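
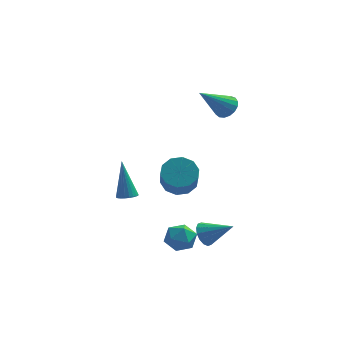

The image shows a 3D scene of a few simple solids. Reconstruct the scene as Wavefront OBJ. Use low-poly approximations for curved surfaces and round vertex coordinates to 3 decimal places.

v 1.255 4.323 2.341
v 1.656 4.537 2.833
v 0.065 3.477 3.679
v 1.446 4.776 2.797
v 1.191 4.911 2.656
v 0.951 4.911 2.443
v 0.781 4.777 2.207
v 0.719 4.539 2.001
v 0.78 4.251 1.874
v 0.95 3.98 1.853
v 1.19 3.787 1.944
v 1.444 3.717 2.126
v 1.655 3.786 2.358
v 1.775 3.978 2.585
v 1.775 4.249 2.757
v -0.051 -1.201 -2.743
v 0.295 -1.691 -2.23
v -1.135 -1.869 -2.65
v -0.789 -2.359 -2.137
v -0.943 -1.614 -1.928
v -0.273 -1.201 -1.986
v -0.567 -2.359 -2.894
v 0.103 -1.946 -2.952
v -0.024 -2.406 -2.324
v -0.256 -1.946 -1.727
v -0.584 -1.614 -3.153
v -0.816 -1.154 -2.556
v -2.974 0.936 -1.649
v -2.527 0.734 -1.509
v -3.266 1.584 0.209
v -2.472 0.917 -1.564
v -2.493 1.103 -1.632
v -2.587 1.263 -1.703
v -2.74 1.374 -1.765
v -2.929 1.418 -1.81
v -3.125 1.388 -1.831
v -3.297 1.29 -1.824
v -3.421 1.137 -1.79
v -3.477 0.955 -1.735
v -3.456 0.769 -1.667
v -3.362 0.608 -1.596
v -3.208 0.498 -1.533
v -3.02 0.454 -1.488
v -2.824 0.483 -1.468
v -2.651 0.582 -1.475
v -0.889 4.362 -2.667
v -0.012 4.539 -2.574
v 0.087 3.395 -1.321
v -0.791 3.218 -1.413
v -0.293 4.882 -2.239
v -0.194 3.738 -0.985
v -0.801 5.027 -2.066
v -0.703 3.883 -0.813
v -1.344 4.918 -2.124
v -1.245 3.773 -0.87
v -1.713 4.596 -2.388
v -1.614 3.452 -1.135
v -1.767 4.185 -2.759
v -1.668 3.041 -1.506
v -1.486 3.842 -3.095
v -1.387 2.698 -1.841
v -0.977 3.697 -3.267
v -0.879 2.553 -2.014
v -0.435 3.807 -3.21
v -0.336 2.662 -1.956
v -0.066 4.128 -2.945
v 0.033 2.984 -1.692
v 0.57 -0.736 -2.881
v 0.929 -0.556 -3.405
v 1.83 -1.024 -2.119
v 0.885 -0.269 -3.225
v 0.757 -0.107 -2.953
v 0.58 -0.114 -2.661
v 0.399 -0.287 -2.429
v 0.265 -0.581 -2.317
v 0.212 -0.916 -2.357
v 0.255 -1.203 -2.537
v 0.383 -1.365 -2.809
v 0.561 -1.358 -3.101
v 0.741 -1.185 -3.333
v 0.876 -0.892 -3.445
f 2 1 4
f 2 4 3
f 4 1 5
f 4 5 3
f 5 1 6
f 5 6 3
f 6 1 7
f 6 7 3
f 7 1 8
f 7 8 3
f 8 1 9
f 8 9 3
f 9 1 10
f 9 10 3
f 10 1 11
f 10 11 3
f 11 1 12
f 11 12 3
f 12 1 13
f 12 13 3
f 13 1 14
f 13 14 3
f 14 1 15
f 14 15 3
f 15 1 2
f 15 2 3
f 16 27 21
f 16 21 17
f 16 17 23
f 16 23 26
f 16 26 27
f 17 21 25
f 21 27 20
f 27 26 18
f 26 23 22
f 23 17 24
f 19 25 20
f 19 20 18
f 19 18 22
f 19 22 24
f 19 24 25
f 20 25 21
f 18 20 27
f 22 18 26
f 24 22 23
f 25 24 17
f 29 28 31
f 29 31 30
f 31 28 32
f 31 32 30
f 32 28 33
f 32 33 30
f 33 28 34
f 33 34 30
f 34 28 35
f 34 35 30
f 35 28 36
f 35 36 30
f 36 28 37
f 36 37 30
f 37 28 38
f 37 38 30
f 38 28 39
f 38 39 30
f 39 28 40
f 39 40 30
f 40 28 41
f 40 41 30
f 41 28 42
f 41 42 30
f 42 28 43
f 42 43 30
f 43 28 44
f 43 44 30
f 44 28 45
f 44 45 30
f 45 28 29
f 45 29 30
f 47 46 50
f 47 50 48
f 48 50 51
f 48 51 49
f 50 46 52
f 50 52 51
f 51 52 53
f 51 53 49
f 52 46 54
f 52 54 53
f 53 54 55
f 53 55 49
f 54 46 56
f 54 56 55
f 55 56 57
f 55 57 49
f 56 46 58
f 56 58 57
f 57 58 59
f 57 59 49
f 58 46 60
f 58 60 59
f 59 60 61
f 59 61 49
f 60 46 62
f 60 62 61
f 61 62 63
f 61 63 49
f 62 46 64
f 62 64 63
f 63 64 65
f 63 65 49
f 64 46 66
f 64 66 65
f 65 66 67
f 65 67 49
f 66 46 47
f 66 47 67
f 67 47 48
f 67 48 49
f 69 68 71
f 69 71 70
f 71 68 72
f 71 72 70
f 72 68 73
f 72 73 70
f 73 68 74
f 73 74 70
f 74 68 75
f 74 75 70
f 75 68 76
f 75 76 70
f 76 68 77
f 76 77 70
f 77 68 78
f 77 78 70
f 78 68 79
f 78 79 70
f 79 68 80
f 79 80 70
f 80 68 81
f 80 81 70
f 81 68 69
f 81 69 70



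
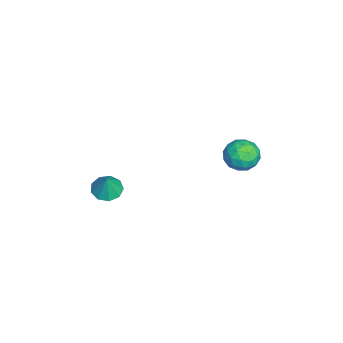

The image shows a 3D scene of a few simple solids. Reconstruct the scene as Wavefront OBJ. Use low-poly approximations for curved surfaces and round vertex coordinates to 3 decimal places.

v -0.173 -3.816 0.532
v 0.462 -4.175 0.284
v 0.293 -3.764 1.648
v 0.519 -3.653 0.236
v 0.252 -3.208 0.326
v -0.213 -3.048 0.513
v -0.66 -3.247 0.709
v -0.879 -3.712 0.822
v -0.767 -4.227 0.8
v -0.377 -4.549 0.652
v 0.108 -4.528 0.449
v -2.285 2.792 1.744
v -1.735 3.145 2.414
v -1.505 1.495 1.786
v -0.955 1.848 2.456
v -1.851 1.653 2.642
v -2.333 2.454 2.616
v -0.907 2.186 1.584
v -1.389 2.987 1.558
v -0.883 2.77 2.315
v -1.466 2.441 2.968
v -1.774 2.199 1.232
v -2.357 1.87 1.885
v -2.078 3.082 2.075
v -1.162 1.558 2.125
v -1.688 1.443 2.234
v -1.365 1.65 2.628
v -2.43 2.676 2.194
v -2.106 2.884 2.587
v -2.175 2.007 2.721
v -1.134 1.756 1.613
v -0.81 1.964 2.006
v -1.875 2.99 1.572
v -1.552 3.197 1.966
v -1.065 2.633 1.479
v -1.254 3.07 2.411
v -0.796 2.307 2.435
v -0.768 2.506 1.923
v -1.051 2.977 1.908
v -1.597 2.876 2.795
v -1.139 2.114 2.819
v -1.665 1.999 2.929
v -1.949 2.47 2.913
v -1.096 2.656 2.737
v -2.101 2.526 1.381
v -1.643 1.764 1.405
v -1.291 2.17 1.287
v -1.575 2.641 1.271
v -2.444 2.333 1.765
v -1.986 1.57 1.789
v -2.189 1.663 2.292
v -2.472 2.134 2.277
v -2.144 1.984 1.463
f 2 1 4
f 2 4 3
f 4 1 5
f 4 5 3
f 5 1 6
f 5 6 3
f 6 1 7
f 6 7 3
f 7 1 8
f 7 8 3
f 8 1 9
f 8 9 3
f 9 1 10
f 9 10 3
f 10 1 11
f 10 11 3
f 11 1 2
f 11 2 3
f 12 49 28
f 49 23 52
f 28 52 17
f 49 52 28
f 12 28 24
f 28 17 29
f 24 29 13
f 28 29 24
f 12 24 33
f 24 13 34
f 33 34 19
f 24 34 33
f 12 33 45
f 33 19 48
f 45 48 22
f 33 48 45
f 12 45 49
f 45 22 53
f 49 53 23
f 45 53 49
f 13 29 40
f 29 17 43
f 40 43 21
f 29 43 40
f 17 52 30
f 52 23 51
f 30 51 16
f 52 51 30
f 23 53 50
f 53 22 46
f 50 46 14
f 53 46 50
f 22 48 47
f 48 19 35
f 47 35 18
f 48 35 47
f 19 34 39
f 34 13 36
f 39 36 20
f 34 36 39
f 15 41 27
f 41 21 42
f 27 42 16
f 41 42 27
f 15 27 25
f 27 16 26
f 25 26 14
f 27 26 25
f 15 25 32
f 25 14 31
f 32 31 18
f 25 31 32
f 15 32 37
f 32 18 38
f 37 38 20
f 32 38 37
f 15 37 41
f 37 20 44
f 41 44 21
f 37 44 41
f 16 42 30
f 42 21 43
f 30 43 17
f 42 43 30
f 14 26 50
f 26 16 51
f 50 51 23
f 26 51 50
f 18 31 47
f 31 14 46
f 47 46 22
f 31 46 47
f 20 38 39
f 38 18 35
f 39 35 19
f 38 35 39
f 21 44 40
f 44 20 36
f 40 36 13
f 44 36 40



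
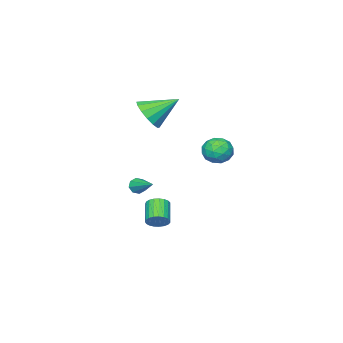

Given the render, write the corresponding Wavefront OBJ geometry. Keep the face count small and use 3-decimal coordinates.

v 2.784 -2.527 -0.938
v 3.081 -2.781 -0.58
v 3.216 -1.013 -0.222
v 3.29 -2.683 -0.913
v 3.203 -2.494 -1.261
v 2.87 -2.324 -1.42
v 2.487 -2.274 -1.296
v 2.278 -2.372 -0.962
v 2.366 -2.561 -0.614
v 2.698 -2.731 -0.456
v 2.161 3.473 3.332
v 2.91 3.817 3.586
v 2.83 2.323 2.914
v 3.579 2.667 3.168
v 2.991 2.434 3.754
v 2.577 3.145 4.012
v 3.163 2.995 2.488
v 2.749 3.706 2.746
v 3.529 3.521 3.064
v 3.423 3.175 3.847
v 2.317 2.965 2.653
v 2.211 2.619 3.436
v 2.477 3.746 3.496
v 3.263 2.394 3.004
v 2.918 2.257 3.349
v 3.358 2.459 3.498
v 2.281 3.351 3.746
v 2.721 3.553 3.896
v 2.769 2.741 3.994
v 3.019 2.587 2.604
v 3.459 2.789 2.754
v 2.382 3.681 3.002
v 2.822 3.883 3.151
v 2.971 3.399 2.506
v 3.281 3.774 3.338
v 3.674 3.098 3.093
v 3.43 3.291 2.693
v 3.186 3.709 2.845
v 3.218 3.571 3.798
v 3.612 2.894 3.552
v 3.266 2.758 3.897
v 3.023 3.176 4.049
v 3.582 3.397 3.492
v 2.128 3.246 2.948
v 2.522 2.569 2.702
v 2.717 2.964 2.451
v 2.474 3.382 2.603
v 2.066 3.042 3.407
v 2.459 2.366 3.162
v 2.554 2.431 3.655
v 2.31 2.849 3.807
v 2.158 2.743 3.008
v 0.655 -3.817 3.238
v 1.326 -3.93 4.077
v -0.535 -2.683 4.342
v 1.508 -3.475 3.807
v 1.461 -3.112 3.384
v 1.199 -2.938 2.922
v 0.791 -2.999 2.545
v 0.347 -3.28 2.354
v -0.015 -3.704 2.399
v -0.197 -4.158 2.669
v -0.15 -4.521 3.092
v 0.112 -4.695 3.554
v 0.52 -4.634 3.931
v 0.964 -4.354 4.123
v 4.313 0.357 -2.087
v 4.749 -0.111 -2.09
v 3.923 -0.885 -1.336
v 3.487 -0.417 -1.333
v 4.818 0.027 -1.873
v 3.992 -0.747 -1.119
v 4.799 0.222 -1.693
v 3.973 -0.552 -0.939
v 4.696 0.44 -1.582
v 3.871 -0.334 -0.827
v 4.527 0.645 -1.557
v 3.702 -0.129 -0.803
v 4.321 0.799 -1.624
v 3.496 0.025 -0.87
v 4.114 0.877 -1.771
v 3.288 0.103 -1.017
v 3.941 0.865 -1.973
v 3.115 0.091 -1.219
v 3.832 0.765 -2.195
v 3.006 -0.009 -1.441
v 3.806 0.595 -2.398
v 2.981 -0.179 -1.643
v 3.868 0.383 -2.547
v 3.043 -0.391 -1.793
v 4.007 0.167 -2.616
v 3.181 -0.607 -1.862
v 4.199 -0.016 -2.595
v 3.373 -0.79 -1.84
v 4.41 -0.135 -2.485
v 3.585 -0.909 -1.731
v 4.605 -0.168 -2.307
v 3.779 -0.942 -1.552
f 2 1 4
f 2 4 3
f 4 1 5
f 4 5 3
f 5 1 6
f 5 6 3
f 6 1 7
f 6 7 3
f 7 1 8
f 7 8 3
f 8 1 9
f 8 9 3
f 9 1 10
f 9 10 3
f 10 1 2
f 10 2 3
f 11 48 27
f 48 22 51
f 27 51 16
f 48 51 27
f 11 27 23
f 27 16 28
f 23 28 12
f 27 28 23
f 11 23 32
f 23 12 33
f 32 33 18
f 23 33 32
f 11 32 44
f 32 18 47
f 44 47 21
f 32 47 44
f 11 44 48
f 44 21 52
f 48 52 22
f 44 52 48
f 12 28 39
f 28 16 42
f 39 42 20
f 28 42 39
f 16 51 29
f 51 22 50
f 29 50 15
f 51 50 29
f 22 52 49
f 52 21 45
f 49 45 13
f 52 45 49
f 21 47 46
f 47 18 34
f 46 34 17
f 47 34 46
f 18 33 38
f 33 12 35
f 38 35 19
f 33 35 38
f 14 40 26
f 40 20 41
f 26 41 15
f 40 41 26
f 14 26 24
f 26 15 25
f 24 25 13
f 26 25 24
f 14 24 31
f 24 13 30
f 31 30 17
f 24 30 31
f 14 31 36
f 31 17 37
f 36 37 19
f 31 37 36
f 14 36 40
f 36 19 43
f 40 43 20
f 36 43 40
f 15 41 29
f 41 20 42
f 29 42 16
f 41 42 29
f 13 25 49
f 25 15 50
f 49 50 22
f 25 50 49
f 17 30 46
f 30 13 45
f 46 45 21
f 30 45 46
f 19 37 38
f 37 17 34
f 38 34 18
f 37 34 38
f 20 43 39
f 43 19 35
f 39 35 12
f 43 35 39
f 54 53 56
f 54 56 55
f 56 53 57
f 56 57 55
f 57 53 58
f 57 58 55
f 58 53 59
f 58 59 55
f 59 53 60
f 59 60 55
f 60 53 61
f 60 61 55
f 61 53 62
f 61 62 55
f 62 53 63
f 62 63 55
f 63 53 64
f 63 64 55
f 64 53 65
f 64 65 55
f 65 53 66
f 65 66 55
f 66 53 54
f 66 54 55
f 68 67 71
f 68 71 69
f 69 71 72
f 69 72 70
f 71 67 73
f 71 73 72
f 72 73 74
f 72 74 70
f 73 67 75
f 73 75 74
f 74 75 76
f 74 76 70
f 75 67 77
f 75 77 76
f 76 77 78
f 76 78 70
f 77 67 79
f 77 79 78
f 78 79 80
f 78 80 70
f 79 67 81
f 79 81 80
f 80 81 82
f 80 82 70
f 81 67 83
f 81 83 82
f 82 83 84
f 82 84 70
f 83 67 85
f 83 85 84
f 84 85 86
f 84 86 70
f 85 67 87
f 85 87 86
f 86 87 88
f 86 88 70
f 87 67 89
f 87 89 88
f 88 89 90
f 88 90 70
f 89 67 91
f 89 91 90
f 90 91 92
f 90 92 70
f 91 67 93
f 91 93 92
f 92 93 94
f 92 94 70
f 93 67 95
f 93 95 94
f 94 95 96
f 94 96 70
f 95 67 97
f 95 97 96
f 96 97 98
f 96 98 70
f 97 67 68
f 97 68 98
f 98 68 69
f 98 69 70



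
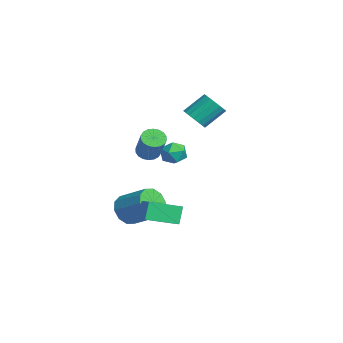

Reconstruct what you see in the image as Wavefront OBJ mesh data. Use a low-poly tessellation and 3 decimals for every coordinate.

v 3.602 -2.987 -3.271
v 3.154 -2.65 -2.302
v 3.573 -1.225 -3.897
v 3.124 -0.888 -2.928
v 4.436 -2.852 -2.932
v 3.987 -2.515 -1.963
v 4.406 -1.09 -3.558
v 3.958 -0.753 -2.589
v 0.7 -2.738 -4.147
v 1.134 -2.466 -4.971
v 2.333 -1.43 -3.997
v 1.9 -1.702 -3.173
v 0.697 -2.072 -4.852
v 1.897 -1.036 -3.879
v 0.262 -1.933 -4.464
v 1.462 -0.897 -3.491
v -0.006 -2.101 -3.955
v 1.194 -1.065 -2.981
v -0.004 -2.513 -3.519
v 1.196 -1.477 -2.545
v 0.267 -3.01 -3.323
v 1.466 -1.974 -2.349
v 0.703 -3.404 -3.441
v 1.903 -2.368 -2.468
v 1.138 -3.543 -3.829
v 2.338 -2.507 -2.856
v 1.406 -3.375 -4.339
v 2.606 -2.339 -3.365
v 1.404 -2.963 -4.775
v 2.604 -1.927 -3.801
v -0.339 0.317 -0.904
v 0.022 0.531 -0.212
v 0.418 -0.751 -0.968
v 0.779 -0.537 -0.276
v 0.006 -0.778 -0.272
v -0.462 -0.118 -0.232
v 0.902 -0.102 -0.948
v 0.434 0.558 -0.908
v 0.789 0.272 -0.239
v 0.235 -0.146 0.179
v 0.205 -0.074 -1.359
v -0.349 -0.492 -0.941
v 0.66 0.862 1.912
v 1.207 1.26 1.504
v 1.108 2.417 2.501
v 0.56 2.018 2.908
v 0.907 1.364 1.354
v 0.807 2.52 2.35
v 0.557 1.368 1.314
v 0.458 2.525 2.31
v 0.228 1.272 1.392
v 0.129 2.429 2.389
v -0.015 1.095 1.574
v -0.115 2.251 2.57
v -0.125 0.871 1.822
v -0.225 2.028 2.819
v -0.08 0.646 2.088
v -0.179 1.803 3.085
v 0.112 0.463 2.319
v 0.013 1.62 3.316
v 0.413 0.36 2.47
v 0.313 1.516 3.466
v 0.762 0.355 2.51
v 0.663 1.512 3.506
v 1.091 0.451 2.431
v 0.992 1.608 3.428
v 1.335 0.629 2.25
v 1.235 1.785 3.246
v 1.445 0.852 2.001
v 1.345 2.009 2.998
v 1.399 1.077 1.735
v 1.3 2.234 2.732
v 0.217 -1.456 -0.256
v 0.636 -1.86 -0.588
v 1.742 -1.888 0.844
v 1.323 -1.484 1.176
v 0.735 -1.588 -0.659
v 1.842 -1.616 0.773
v 0.732 -1.29 -0.651
v 1.839 -1.318 0.781
v 0.626 -1.025 -0.564
v 1.733 -1.053 0.868
v 0.44 -0.845 -0.417
v 1.547 -0.873 1.015
v 0.209 -0.786 -0.237
v 1.316 -0.814 1.195
v -0.02 -0.86 -0.061
v 1.087 -0.888 1.371
v -0.202 -1.052 0.076
v 0.904 -1.08 1.508
v -0.302 -1.324 0.147
v 0.805 -1.352 1.579
v -0.299 -1.622 0.139
v 0.808 -1.65 1.571
v -0.193 -1.887 0.052
v 0.914 -1.915 1.484
v -0.007 -2.067 -0.095
v 1.1 -2.095 1.337
v 0.224 -2.126 -0.275
v 1.331 -2.154 1.157
v 0.453 -2.052 -0.451
v 1.56 -2.08 0.981
f 2 4 1
f 5 2 1
f 1 4 3
f 3 5 1
f 2 8 4
f 6 2 5
f 6 8 2
f 4 8 3
f 7 5 3
f 3 8 7
f 7 6 5
f 8 6 7
f 10 9 13
f 10 13 11
f 11 13 14
f 11 14 12
f 13 9 15
f 13 15 14
f 14 15 16
f 14 16 12
f 15 9 17
f 15 17 16
f 16 17 18
f 16 18 12
f 17 9 19
f 17 19 18
f 18 19 20
f 18 20 12
f 19 9 21
f 19 21 20
f 20 21 22
f 20 22 12
f 21 9 23
f 21 23 22
f 22 23 24
f 22 24 12
f 23 9 25
f 23 25 24
f 24 25 26
f 24 26 12
f 25 9 27
f 25 27 26
f 26 27 28
f 26 28 12
f 27 9 29
f 27 29 28
f 28 29 30
f 28 30 12
f 29 9 10
f 29 10 30
f 30 10 11
f 30 11 12
f 31 42 36
f 31 36 32
f 31 32 38
f 31 38 41
f 31 41 42
f 32 36 40
f 36 42 35
f 42 41 33
f 41 38 37
f 38 32 39
f 34 40 35
f 34 35 33
f 34 33 37
f 34 37 39
f 34 39 40
f 35 40 36
f 33 35 42
f 37 33 41
f 39 37 38
f 40 39 32
f 44 43 47
f 44 47 45
f 45 47 48
f 45 48 46
f 47 43 49
f 47 49 48
f 48 49 50
f 48 50 46
f 49 43 51
f 49 51 50
f 50 51 52
f 50 52 46
f 51 43 53
f 51 53 52
f 52 53 54
f 52 54 46
f 53 43 55
f 53 55 54
f 54 55 56
f 54 56 46
f 55 43 57
f 55 57 56
f 56 57 58
f 56 58 46
f 57 43 59
f 57 59 58
f 58 59 60
f 58 60 46
f 59 43 61
f 59 61 60
f 60 61 62
f 60 62 46
f 61 43 63
f 61 63 62
f 62 63 64
f 62 64 46
f 63 43 65
f 63 65 64
f 64 65 66
f 64 66 46
f 65 43 67
f 65 67 66
f 66 67 68
f 66 68 46
f 67 43 69
f 67 69 68
f 68 69 70
f 68 70 46
f 69 43 71
f 69 71 70
f 70 71 72
f 70 72 46
f 71 43 44
f 71 44 72
f 72 44 45
f 72 45 46
f 74 73 77
f 74 77 75
f 75 77 78
f 75 78 76
f 77 73 79
f 77 79 78
f 78 79 80
f 78 80 76
f 79 73 81
f 79 81 80
f 80 81 82
f 80 82 76
f 81 73 83
f 81 83 82
f 82 83 84
f 82 84 76
f 83 73 85
f 83 85 84
f 84 85 86
f 84 86 76
f 85 73 87
f 85 87 86
f 86 87 88
f 86 88 76
f 87 73 89
f 87 89 88
f 88 89 90
f 88 90 76
f 89 73 91
f 89 91 90
f 90 91 92
f 90 92 76
f 91 73 93
f 91 93 92
f 92 93 94
f 92 94 76
f 93 73 95
f 93 95 94
f 94 95 96
f 94 96 76
f 95 73 97
f 95 97 96
f 96 97 98
f 96 98 76
f 97 73 99
f 97 99 98
f 98 99 100
f 98 100 76
f 99 73 101
f 99 101 100
f 100 101 102
f 100 102 76
f 101 73 74
f 101 74 102
f 102 74 75
f 102 75 76



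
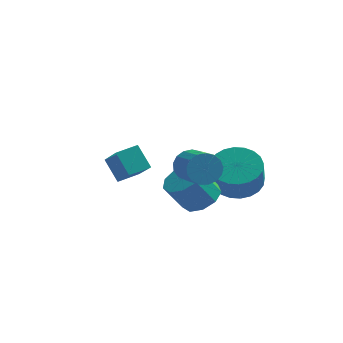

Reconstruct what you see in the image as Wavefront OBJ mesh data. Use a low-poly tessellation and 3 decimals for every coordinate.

v 2.398 0.752 -3.662
v 3.037 -0.001 -4.098
v 3.081 -0.685 -2.854
v 2.442 0.068 -2.418
v 3.322 0.275 -3.956
v 3.365 -0.408 -2.712
v 3.465 0.625 -3.769
v 3.509 -0.059 -2.526
v 3.446 0.993 -3.566
v 3.49 0.31 -2.322
v 3.268 1.325 -3.378
v 3.312 0.642 -2.134
v 2.957 1.57 -3.232
v 3.001 0.886 -1.988
v 2.561 1.69 -3.152
v 2.605 1.006 -1.908
v 2.14 1.667 -3.15
v 2.184 0.984 -1.906
v 1.759 1.505 -3.226
v 1.803 0.821 -1.982
v 1.475 1.228 -3.368
v 1.518 0.545 -2.124
v 1.331 0.879 -3.554
v 1.375 0.195 -2.311
v 1.35 0.51 -3.758
v 1.394 -0.173 -2.514
v 1.528 0.178 -3.946
v 1.572 -0.505 -2.702
v 1.839 -0.066 -4.092
v 1.883 -0.75 -2.848
v 2.235 -0.186 -4.172
v 2.279 -0.87 -2.928
v 2.656 -0.164 -4.174
v 2.7 -0.847 -2.93
v 1.038 -2.266 -1.195
v 1.319 -1.823 -0.646
v 2.044 -2.89 -0.156
v 1.762 -3.334 -0.705
v 1.016 -1.961 -0.499
v 1.741 -3.029 -0.009
v 0.718 -2.17 -0.512
v 1.443 -3.237 -0.022
v 0.494 -2.4 -0.682
v 1.218 -3.467 -0.192
v 0.393 -2.6 -0.969
v 1.118 -3.667 -0.479
v 0.441 -2.723 -1.308
v 1.165 -3.79 -0.818
v 0.625 -2.742 -1.621
v 1.35 -3.809 -1.131
v 0.904 -2.652 -1.836
v 1.628 -3.719 -1.346
v 1.213 -2.473 -1.905
v 1.938 -3.541 -1.415
v 1.483 -2.247 -1.811
v 2.207 -3.315 -1.321
v 1.65 -2.026 -1.576
v 2.374 -3.093 -1.086
v 1.677 -1.859 -1.254
v 2.401 -2.927 -0.764
v 1.558 -1.786 -0.918
v 2.282 -2.854 -0.428
v 1.388 -1.893 -3.211
v 2.174 -1.934 -2.775
v 1.478 -2.288 -1.553
v 0.692 -2.247 -1.989
v 1.944 -1.364 -2.741
v 1.248 -1.718 -1.519
v 1.454 -1.042 -2.927
v 0.757 -1.395 -1.705
v 0.933 -1.118 -3.246
v 0.236 -1.471 -2.024
v 0.625 -1.556 -3.548
v -0.072 -1.91 -2.327
v 0.674 -2.153 -3.693
v -0.022 -2.507 -2.471
v 1.057 -2.628 -3.612
v 0.361 -2.981 -2.39
v 1.596 -2.759 -3.343
v 0.899 -3.113 -2.122
v 2.037 -2.485 -3.013
v 1.34 -2.839 -1.791
v -2.441 0.18 -3.99
v -1.705 -0.964 -2.842
v -3.088 0.692 -3.064
v -2.352 -0.451 -1.916
v -1.688 0.831 -3.824
v -0.952 -0.312 -2.676
v -2.335 1.344 -2.898
v -1.599 0.2 -1.75
f 2 1 5
f 2 5 3
f 3 5 6
f 3 6 4
f 5 1 7
f 5 7 6
f 6 7 8
f 6 8 4
f 7 1 9
f 7 9 8
f 8 9 10
f 8 10 4
f 9 1 11
f 9 11 10
f 10 11 12
f 10 12 4
f 11 1 13
f 11 13 12
f 12 13 14
f 12 14 4
f 13 1 15
f 13 15 14
f 14 15 16
f 14 16 4
f 15 1 17
f 15 17 16
f 16 17 18
f 16 18 4
f 17 1 19
f 17 19 18
f 18 19 20
f 18 20 4
f 19 1 21
f 19 21 20
f 20 21 22
f 20 22 4
f 21 1 23
f 21 23 22
f 22 23 24
f 22 24 4
f 23 1 25
f 23 25 24
f 24 25 26
f 24 26 4
f 25 1 27
f 25 27 26
f 26 27 28
f 26 28 4
f 27 1 29
f 27 29 28
f 28 29 30
f 28 30 4
f 29 1 31
f 29 31 30
f 30 31 32
f 30 32 4
f 31 1 33
f 31 33 32
f 32 33 34
f 32 34 4
f 33 1 2
f 33 2 34
f 34 2 3
f 34 3 4
f 36 35 39
f 36 39 37
f 37 39 40
f 37 40 38
f 39 35 41
f 39 41 40
f 40 41 42
f 40 42 38
f 41 35 43
f 41 43 42
f 42 43 44
f 42 44 38
f 43 35 45
f 43 45 44
f 44 45 46
f 44 46 38
f 45 35 47
f 45 47 46
f 46 47 48
f 46 48 38
f 47 35 49
f 47 49 48
f 48 49 50
f 48 50 38
f 49 35 51
f 49 51 50
f 50 51 52
f 50 52 38
f 51 35 53
f 51 53 52
f 52 53 54
f 52 54 38
f 53 35 55
f 53 55 54
f 54 55 56
f 54 56 38
f 55 35 57
f 55 57 56
f 56 57 58
f 56 58 38
f 57 35 59
f 57 59 58
f 58 59 60
f 58 60 38
f 59 35 61
f 59 61 60
f 60 61 62
f 60 62 38
f 61 35 36
f 61 36 62
f 62 36 37
f 62 37 38
f 64 63 67
f 64 67 65
f 65 67 68
f 65 68 66
f 67 63 69
f 67 69 68
f 68 69 70
f 68 70 66
f 69 63 71
f 69 71 70
f 70 71 72
f 70 72 66
f 71 63 73
f 71 73 72
f 72 73 74
f 72 74 66
f 73 63 75
f 73 75 74
f 74 75 76
f 74 76 66
f 75 63 77
f 75 77 76
f 76 77 78
f 76 78 66
f 77 63 79
f 77 79 78
f 78 79 80
f 78 80 66
f 79 63 81
f 79 81 80
f 80 81 82
f 80 82 66
f 81 63 64
f 81 64 82
f 82 64 65
f 82 65 66
f 84 86 83
f 87 84 83
f 83 86 85
f 85 87 83
f 84 90 86
f 88 84 87
f 88 90 84
f 86 90 85
f 89 87 85
f 85 90 89
f 89 88 87
f 90 88 89



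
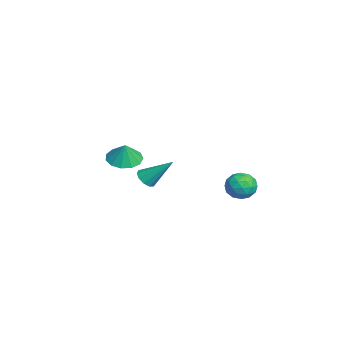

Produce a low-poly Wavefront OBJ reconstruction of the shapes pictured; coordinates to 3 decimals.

v -3.946 -1.396 -4.3
v -3.645 -0.996 -4.803
v -3.434 0.076 -2.82
v -4.067 -0.88 -4.772
v -4.443 -0.961 -4.561
v -4.629 -1.209 -4.25
v -4.555 -1.528 -3.958
v -4.248 -1.797 -3.797
v -3.825 -1.913 -3.828
v -3.449 -1.831 -4.039
v -3.263 -1.584 -4.35
v -3.338 -1.265 -4.642
v 2.557 -2.965 0.473
v 3.204 -3.671 0.264
v 2.943 -2.935 1.567
v 3.458 -3.192 0.161
v 3.426 -2.64 0.157
v 3.118 -2.192 0.254
v 2.632 -1.989 0.42
v 2.122 -2.096 0.603
v 1.75 -2.479 0.745
v 1.635 -3.016 0.8
v 1.812 -3.537 0.752
v 2.225 -3.876 0.615
v 2.744 -3.926 0.433
v 3.413 3.764 -0.982
v 4.073 3.605 -1.596
v 2.927 2.375 -1.144
v 3.587 2.216 -1.758
v 3.801 2.34 -0.877
v 4.102 3.198 -0.777
v 2.898 2.782 -1.963
v 3.199 3.64 -1.863
v 3.755 2.998 -2.202
v 4.313 2.724 -1.531
v 2.687 3.256 -1.209
v 3.245 2.982 -0.538
v 3.786 3.806 -1.275
v 3.214 2.174 -1.465
v 3.34 2.246 -0.948
v 3.728 2.153 -1.308
v 3.803 3.567 -0.794
v 4.19 3.473 -1.154
v 4.031 2.73 -0.732
v 2.81 2.507 -1.586
v 3.197 2.413 -1.946
v 3.272 3.827 -1.432
v 3.66 3.734 -1.792
v 2.969 3.25 -2.008
v 3.986 3.356 -1.992
v 3.701 2.54 -2.087
v 3.296 2.872 -2.208
v 3.473 3.377 -2.149
v 4.314 3.195 -1.597
v 4.029 2.379 -1.692
v 4.155 2.452 -1.175
v 4.331 2.956 -1.116
v 4.127 2.838 -1.953
v 2.971 3.601 -1.048
v 2.686 2.785 -1.143
v 2.669 3.024 -1.624
v 2.845 3.528 -1.565
v 3.299 3.44 -0.653
v 3.014 2.624 -0.748
v 3.527 2.603 -0.591
v 3.704 3.108 -0.532
v 2.873 3.142 -0.787
f 2 1 4
f 2 4 3
f 4 1 5
f 4 5 3
f 5 1 6
f 5 6 3
f 6 1 7
f 6 7 3
f 7 1 8
f 7 8 3
f 8 1 9
f 8 9 3
f 9 1 10
f 9 10 3
f 10 1 11
f 10 11 3
f 11 1 12
f 11 12 3
f 12 1 2
f 12 2 3
f 14 13 16
f 14 16 15
f 16 13 17
f 16 17 15
f 17 13 18
f 17 18 15
f 18 13 19
f 18 19 15
f 19 13 20
f 19 20 15
f 20 13 21
f 20 21 15
f 21 13 22
f 21 22 15
f 22 13 23
f 22 23 15
f 23 13 24
f 23 24 15
f 24 13 25
f 24 25 15
f 25 13 14
f 25 14 15
f 26 63 42
f 63 37 66
f 42 66 31
f 63 66 42
f 26 42 38
f 42 31 43
f 38 43 27
f 42 43 38
f 26 38 47
f 38 27 48
f 47 48 33
f 38 48 47
f 26 47 59
f 47 33 62
f 59 62 36
f 47 62 59
f 26 59 63
f 59 36 67
f 63 67 37
f 59 67 63
f 27 43 54
f 43 31 57
f 54 57 35
f 43 57 54
f 31 66 44
f 66 37 65
f 44 65 30
f 66 65 44
f 37 67 64
f 67 36 60
f 64 60 28
f 67 60 64
f 36 62 61
f 62 33 49
f 61 49 32
f 62 49 61
f 33 48 53
f 48 27 50
f 53 50 34
f 48 50 53
f 29 55 41
f 55 35 56
f 41 56 30
f 55 56 41
f 29 41 39
f 41 30 40
f 39 40 28
f 41 40 39
f 29 39 46
f 39 28 45
f 46 45 32
f 39 45 46
f 29 46 51
f 46 32 52
f 51 52 34
f 46 52 51
f 29 51 55
f 51 34 58
f 55 58 35
f 51 58 55
f 30 56 44
f 56 35 57
f 44 57 31
f 56 57 44
f 28 40 64
f 40 30 65
f 64 65 37
f 40 65 64
f 32 45 61
f 45 28 60
f 61 60 36
f 45 60 61
f 34 52 53
f 52 32 49
f 53 49 33
f 52 49 53
f 35 58 54
f 58 34 50
f 54 50 27
f 58 50 54



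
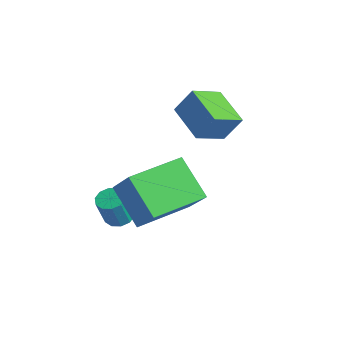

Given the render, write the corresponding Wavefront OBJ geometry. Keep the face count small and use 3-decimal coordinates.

v 1.282 -0.354 1.921
v -0.306 -0.322 2.5
v 1.098 0.921 1.347
v -0.489 0.953 1.926
v 1.669 0.167 2.954
v 0.082 0.199 3.533
v 1.486 1.442 2.38
v -0.102 1.474 2.959
v 1.183 -3.391 -1.17
v 1.728 -3.271 -1.206
v 1.903 -3.709 -0.005
v 1.357 -3.829 0.03
v 1.566 -2.993 -1.081
v 1.741 -3.431 0.12
v 1.257 -2.866 -0.99
v 1.432 -3.304 0.211
v 0.919 -2.94 -0.968
v 1.094 -3.378 0.233
v 0.683 -3.186 -1.023
v 0.857 -3.624 0.178
v 0.637 -3.511 -1.135
v 0.812 -3.949 0.066
v 0.799 -3.789 -1.26
v 0.974 -4.227 -0.059
v 1.108 -3.916 -1.351
v 1.283 -4.354 -0.15
v 1.446 -3.842 -1.373
v 1.621 -4.28 -0.172
v 1.683 -3.596 -1.318
v 1.857 -4.034 -0.117
v 1.428 -3.758 0.623
v 2.664 -3.792 1.945
v 1.294 -1.62 0.803
v 2.53 -1.654 2.125
v 2.79 -3.566 -0.645
v 4.026 -3.6 0.677
v 2.656 -1.428 -0.465
v 3.892 -1.462 0.857
f 2 4 1
f 5 2 1
f 1 4 3
f 3 5 1
f 2 8 4
f 6 2 5
f 6 8 2
f 4 8 3
f 7 5 3
f 3 8 7
f 7 6 5
f 8 6 7
f 10 9 13
f 10 13 11
f 11 13 14
f 11 14 12
f 13 9 15
f 13 15 14
f 14 15 16
f 14 16 12
f 15 9 17
f 15 17 16
f 16 17 18
f 16 18 12
f 17 9 19
f 17 19 18
f 18 19 20
f 18 20 12
f 19 9 21
f 19 21 20
f 20 21 22
f 20 22 12
f 21 9 23
f 21 23 22
f 22 23 24
f 22 24 12
f 23 9 25
f 23 25 24
f 24 25 26
f 24 26 12
f 25 9 27
f 25 27 26
f 26 27 28
f 26 28 12
f 27 9 29
f 27 29 28
f 28 29 30
f 28 30 12
f 29 9 10
f 29 10 30
f 30 10 11
f 30 11 12
f 32 34 31
f 35 32 31
f 31 34 33
f 33 35 31
f 32 38 34
f 36 32 35
f 36 38 32
f 34 38 33
f 37 35 33
f 33 38 37
f 37 36 35
f 38 36 37



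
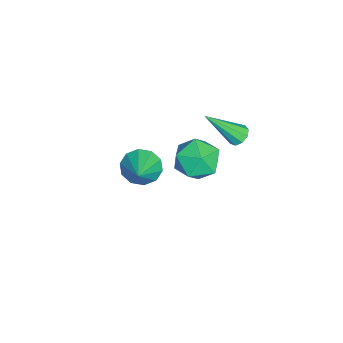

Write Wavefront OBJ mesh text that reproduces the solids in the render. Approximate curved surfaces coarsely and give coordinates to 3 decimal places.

v -0.296 4.632 1.576
v -0.032 5.035 1.862
v 0.136 3.208 3.184
v -0.403 5.029 1.957
v -0.724 4.837 1.873
v -0.845 4.549 1.651
v -0.708 4.3 1.393
v -0.379 4.206 1.222
v -0.011 4.312 1.216
v 0.224 4.567 1.379
v 0.216 4.852 1.634
v -0.884 0.298 -2.175
v -0.396 0.503 -2.976
v 0.524 0.422 -1.285
v -0.588 1.014 -2.742
v -0.893 1.251 -2.292
v -1.195 1.125 -1.797
v -1.378 0.683 -1.446
v -1.372 0.094 -1.374
v -1.18 -0.417 -1.607
v -0.875 -0.654 -2.057
v -0.573 -0.528 -2.552
v -0.391 -0.086 -2.903
v 1.866 3.489 3.249
v 2.482 4.092 2.543
v 3.318 2.508 3.677
v 3.934 3.111 2.971
v 3.543 3.575 3.906
v 2.646 4.181 3.642
v 3.154 2.419 2.578
v 2.257 3.025 2.314
v 3.278 3.431 2.128
v 3.519 4.145 2.949
v 2.281 2.455 3.271
v 2.522 3.169 4.092
f 2 1 4
f 2 4 3
f 4 1 5
f 4 5 3
f 5 1 6
f 5 6 3
f 6 1 7
f 6 7 3
f 7 1 8
f 7 8 3
f 8 1 9
f 8 9 3
f 9 1 10
f 9 10 3
f 10 1 11
f 10 11 3
f 11 1 2
f 11 2 3
f 13 12 15
f 13 15 14
f 15 12 16
f 15 16 14
f 16 12 17
f 16 17 14
f 17 12 18
f 17 18 14
f 18 12 19
f 18 19 14
f 19 12 20
f 19 20 14
f 20 12 21
f 20 21 14
f 21 12 22
f 21 22 14
f 22 12 23
f 22 23 14
f 23 12 13
f 23 13 14
f 24 35 29
f 24 29 25
f 24 25 31
f 24 31 34
f 24 34 35
f 25 29 33
f 29 35 28
f 35 34 26
f 34 31 30
f 31 25 32
f 27 33 28
f 27 28 26
f 27 26 30
f 27 30 32
f 27 32 33
f 28 33 29
f 26 28 35
f 30 26 34
f 32 30 31
f 33 32 25



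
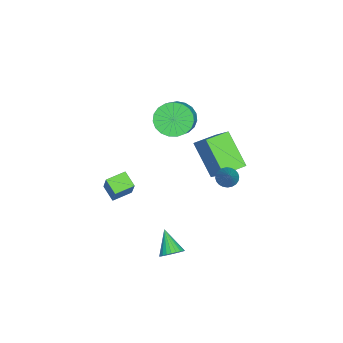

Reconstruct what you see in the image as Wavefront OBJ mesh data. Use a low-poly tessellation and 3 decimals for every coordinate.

v -1.187 -0.562 1.494
v -0.582 -0.611 0.712
v 0.532 -0.466 1.564
v -0.073 -0.418 2.346
v -0.655 -0.206 0.738
v 0.459 -0.062 1.591
v -0.82 0.136 0.896
v 0.294 0.281 1.748
v -1.048 0.358 1.157
v 0.066 0.503 2.009
v -1.301 0.421 1.476
v -0.187 0.565 2.328
v -1.533 0.314 1.798
v -0.42 0.458 2.65
v -1.706 0.055 2.068
v -0.592 0.2 2.92
v -1.789 -0.31 2.238
v -0.675 -0.166 3.09
v -1.768 -0.719 2.28
v -0.654 -0.575 3.132
v -1.646 -1.101 2.186
v -0.533 -0.957 3.038
v -1.445 -1.39 1.972
v -0.332 -1.245 2.824
v -1.2 -1.535 1.675
v -0.086 -1.391 2.528
v -0.952 -1.513 1.347
v 0.162 -1.368 2.2
v -0.744 -1.326 1.045
v 0.369 -1.181 1.897
v -0.614 -1.007 0.82
v 0.5 -0.862 1.672
v 1.225 -3.123 -3.459
v 0.705 -3.747 -2.965
v 0.506 -2.37 -3.265
v -0.014 -2.993 -2.771
v 1.994 -2.727 -2.149
v 1.474 -3.35 -1.655
v 1.275 -1.973 -1.955
v 0.755 -2.597 -1.461
v 4.113 0.721 -3.922
v 4.593 0.395 -3.703
v 3.267 0.099 -2.998
v 4.602 0.592 -3.563
v 4.536 0.808 -3.477
v 4.406 1.011 -3.459
v 4.232 1.171 -3.512
v 4.039 1.261 -3.627
v 3.858 1.27 -3.787
v 3.716 1.195 -3.967
v 3.634 1.048 -4.141
v 3.625 0.851 -4.282
v 3.691 0.635 -4.368
v 3.821 0.432 -4.386
v 3.995 0.272 -4.333
v 4.188 0.182 -4.218
v 4.369 0.173 -4.058
v 4.511 0.248 -3.877
v -2.455 1.975 -2.872
v -3.433 0.802 -1.316
v -1.501 2.864 -1.602
v -2.479 1.691 -0.047
v -1.521 1.089 -2.953
v -2.499 -0.084 -1.398
v -0.567 1.978 -1.684
v -1.545 0.805 -0.128
v 2.961 3.028 1.43
v 3.37 2.948 1.071
v 4.199 3.452 2.75
v 3.329 3.157 1.042
v 3.232 3.346 1.073
v 3.094 3.486 1.157
v 2.935 3.557 1.283
v 2.78 3.547 1.431
v 2.653 3.458 1.58
v 2.573 3.304 1.705
v 2.551 3.107 1.788
v 2.592 2.898 1.817
v 2.689 2.709 1.787
v 2.827 2.569 1.702
v 2.986 2.498 1.576
v 3.141 2.508 1.428
v 3.268 2.597 1.28
v 3.349 2.751 1.155
f 2 1 5
f 2 5 3
f 3 5 6
f 3 6 4
f 5 1 7
f 5 7 6
f 6 7 8
f 6 8 4
f 7 1 9
f 7 9 8
f 8 9 10
f 8 10 4
f 9 1 11
f 9 11 10
f 10 11 12
f 10 12 4
f 11 1 13
f 11 13 12
f 12 13 14
f 12 14 4
f 13 1 15
f 13 15 14
f 14 15 16
f 14 16 4
f 15 1 17
f 15 17 16
f 16 17 18
f 16 18 4
f 17 1 19
f 17 19 18
f 18 19 20
f 18 20 4
f 19 1 21
f 19 21 20
f 20 21 22
f 20 22 4
f 21 1 23
f 21 23 22
f 22 23 24
f 22 24 4
f 23 1 25
f 23 25 24
f 24 25 26
f 24 26 4
f 25 1 27
f 25 27 26
f 26 27 28
f 26 28 4
f 27 1 29
f 27 29 28
f 28 29 30
f 28 30 4
f 29 1 31
f 29 31 30
f 30 31 32
f 30 32 4
f 31 1 2
f 31 2 32
f 32 2 3
f 32 3 4
f 34 36 33
f 37 34 33
f 33 36 35
f 35 37 33
f 34 40 36
f 38 34 37
f 38 40 34
f 36 40 35
f 39 37 35
f 35 40 39
f 39 38 37
f 40 38 39
f 42 41 44
f 42 44 43
f 44 41 45
f 44 45 43
f 45 41 46
f 45 46 43
f 46 41 47
f 46 47 43
f 47 41 48
f 47 48 43
f 48 41 49
f 48 49 43
f 49 41 50
f 49 50 43
f 50 41 51
f 50 51 43
f 51 41 52
f 51 52 43
f 52 41 53
f 52 53 43
f 53 41 54
f 53 54 43
f 54 41 55
f 54 55 43
f 55 41 56
f 55 56 43
f 56 41 57
f 56 57 43
f 57 41 58
f 57 58 43
f 58 41 42
f 58 42 43
f 60 62 59
f 63 60 59
f 59 62 61
f 61 63 59
f 60 66 62
f 64 60 63
f 64 66 60
f 62 66 61
f 65 63 61
f 61 66 65
f 65 64 63
f 66 64 65
f 68 67 70
f 68 70 69
f 70 67 71
f 70 71 69
f 71 67 72
f 71 72 69
f 72 67 73
f 72 73 69
f 73 67 74
f 73 74 69
f 74 67 75
f 74 75 69
f 75 67 76
f 75 76 69
f 76 67 77
f 76 77 69
f 77 67 78
f 77 78 69
f 78 67 79
f 78 79 69
f 79 67 80
f 79 80 69
f 80 67 81
f 80 81 69
f 81 67 82
f 81 82 69
f 82 67 83
f 82 83 69
f 83 67 84
f 83 84 69
f 84 67 68
f 84 68 69



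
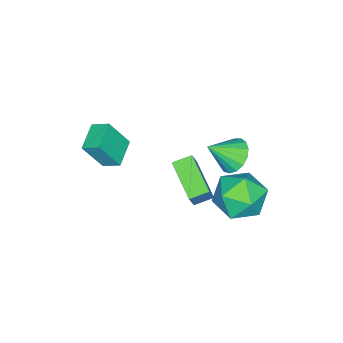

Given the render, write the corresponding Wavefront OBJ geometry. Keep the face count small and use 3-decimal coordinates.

v 2.08 1.818 0.927
v 2.382 1.416 0.331
v 2.8 1.102 1.773
v 2.617 1.703 0.374
v 2.73 2.016 0.543
v 2.693 2.284 0.801
v 2.516 2.445 1.088
v 2.239 2.462 1.338
v 1.926 2.331 1.494
v 1.648 2.083 1.52
v 1.47 1.774 1.411
v 1.431 1.475 1.191
v 1.541 1.255 0.91
v 1.774 1.163 0.634
v 2.078 1.221 0.425
v 2.654 -3.047 -0.349
v 2.579 -2.328 0.017
v 3.785 -2.777 -0.646
v 3.71 -2.058 -0.28
v 3.13 -3.642 0.92
v 3.055 -2.923 1.286
v 4.261 -3.372 0.623
v 4.186 -2.653 0.989
v 1.066 -1.156 -2.575
v 0.504 -0.6 -2.322
v 2.044 0.154 -3.281
v 1.482 0.71 -3.027
v 1.678 -1.03 -1.493
v 1.116 -0.474 -1.239
v 2.656 0.28 -2.198
v 2.094 0.836 -1.945
v 0.444 2.042 -3.109
v 1.446 2.64 -3.083
v 1.154 0.8 -1.877
v 2.156 1.398 -1.851
v 1.19 1.857 -1.384
v 0.751 2.625 -2.145
v 1.849 0.815 -2.815
v 1.41 1.583 -3.576
v 2.314 1.882 -2.901
v 1.907 2.526 -2.017
v 0.693 0.914 -2.943
v 0.286 1.558 -2.059
f 2 1 4
f 2 4 3
f 4 1 5
f 4 5 3
f 5 1 6
f 5 6 3
f 6 1 7
f 6 7 3
f 7 1 8
f 7 8 3
f 8 1 9
f 8 9 3
f 9 1 10
f 9 10 3
f 10 1 11
f 10 11 3
f 11 1 12
f 11 12 3
f 12 1 13
f 12 13 3
f 13 1 14
f 13 14 3
f 14 1 15
f 14 15 3
f 15 1 2
f 15 2 3
f 17 19 16
f 20 17 16
f 16 19 18
f 18 20 16
f 17 23 19
f 21 17 20
f 21 23 17
f 19 23 18
f 22 20 18
f 18 23 22
f 22 21 20
f 23 21 22
f 25 27 24
f 28 25 24
f 24 27 26
f 26 28 24
f 25 31 27
f 29 25 28
f 29 31 25
f 27 31 26
f 30 28 26
f 26 31 30
f 30 29 28
f 31 29 30
f 32 43 37
f 32 37 33
f 32 33 39
f 32 39 42
f 32 42 43
f 33 37 41
f 37 43 36
f 43 42 34
f 42 39 38
f 39 33 40
f 35 41 36
f 35 36 34
f 35 34 38
f 35 38 40
f 35 40 41
f 36 41 37
f 34 36 43
f 38 34 42
f 40 38 39
f 41 40 33



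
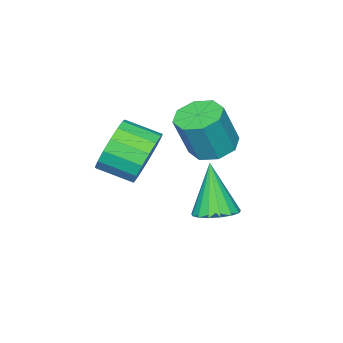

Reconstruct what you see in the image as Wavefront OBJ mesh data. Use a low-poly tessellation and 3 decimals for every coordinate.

v 1.963 2.382 -0.372
v 2.497 2.251 -1.278
v 3.012 1.128 -0.814
v 2.477 1.258 0.092
v 2.816 2.518 -0.987
v 3.33 1.395 -0.522
v 2.939 2.753 -0.555
v 3.453 1.63 -0.09
v 2.838 2.903 -0.08
v 3.352 1.78 0.385
v 2.537 2.934 0.327
v 3.051 1.811 0.792
v 2.104 2.838 0.574
v 2.619 1.715 1.039
v 1.639 2.638 0.604
v 2.154 1.514 1.069
v 1.248 2.379 0.41
v 1.763 1.255 0.875
v 1.021 2.12 0.038
v 1.535 0.997 0.503
v 1.01 1.922 -0.429
v 1.524 0.798 0.036
v 1.216 1.829 -0.883
v 1.731 0.705 -0.418
v 1.594 1.862 -1.22
v 2.109 0.739 -0.755
v 2.057 2.015 -1.363
v 2.571 0.891 -0.898
v -1.054 2.598 -1.071
v -0.238 2.647 -1.371
v 0.369 2.471 0.251
v -0.446 2.422 0.551
v -0.488 3.244 -1.212
v 0.119 3.068 0.409
v -1.069 3.462 -0.971
v -0.462 3.286 0.65
v -1.641 3.174 -0.788
v -1.034 2.999 0.833
v -1.869 2.549 -0.771
v -1.262 2.373 0.851
v -1.619 1.952 -0.929
v -1.012 1.776 0.692
v -1.038 1.734 -1.17
v -0.431 1.558 0.451
v -0.466 2.021 -1.353
v 0.141 1.846 0.268
v 0.109 3.637 -3.301
v 0.893 3.546 -3.166
v -0.289 3.043 -1.379
v 0.824 3.91 -3.068
v 0.592 4.211 -3.023
v 0.249 4.381 -3.042
v -0.126 4.38 -3.12
v -0.447 4.209 -3.239
v -0.64 3.906 -3.373
v -0.662 3.543 -3.49
v -0.508 3.2 -3.563
v -0.211 2.958 -3.577
v 0.158 2.871 -3.527
v 0.517 2.959 -3.425
v 0.782 3.203 -3.295
f 2 1 5
f 2 5 3
f 3 5 6
f 3 6 4
f 5 1 7
f 5 7 6
f 6 7 8
f 6 8 4
f 7 1 9
f 7 9 8
f 8 9 10
f 8 10 4
f 9 1 11
f 9 11 10
f 10 11 12
f 10 12 4
f 11 1 13
f 11 13 12
f 12 13 14
f 12 14 4
f 13 1 15
f 13 15 14
f 14 15 16
f 14 16 4
f 15 1 17
f 15 17 16
f 16 17 18
f 16 18 4
f 17 1 19
f 17 19 18
f 18 19 20
f 18 20 4
f 19 1 21
f 19 21 20
f 20 21 22
f 20 22 4
f 21 1 23
f 21 23 22
f 22 23 24
f 22 24 4
f 23 1 25
f 23 25 24
f 24 25 26
f 24 26 4
f 25 1 27
f 25 27 26
f 26 27 28
f 26 28 4
f 27 1 2
f 27 2 28
f 28 2 3
f 28 3 4
f 30 29 33
f 30 33 31
f 31 33 34
f 31 34 32
f 33 29 35
f 33 35 34
f 34 35 36
f 34 36 32
f 35 29 37
f 35 37 36
f 36 37 38
f 36 38 32
f 37 29 39
f 37 39 38
f 38 39 40
f 38 40 32
f 39 29 41
f 39 41 40
f 40 41 42
f 40 42 32
f 41 29 43
f 41 43 42
f 42 43 44
f 42 44 32
f 43 29 45
f 43 45 44
f 44 45 46
f 44 46 32
f 45 29 30
f 45 30 46
f 46 30 31
f 46 31 32
f 48 47 50
f 48 50 49
f 50 47 51
f 50 51 49
f 51 47 52
f 51 52 49
f 52 47 53
f 52 53 49
f 53 47 54
f 53 54 49
f 54 47 55
f 54 55 49
f 55 47 56
f 55 56 49
f 56 47 57
f 56 57 49
f 57 47 58
f 57 58 49
f 58 47 59
f 58 59 49
f 59 47 60
f 59 60 49
f 60 47 61
f 60 61 49
f 61 47 48
f 61 48 49



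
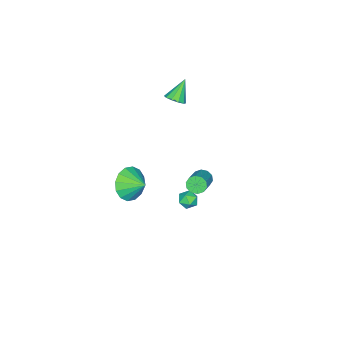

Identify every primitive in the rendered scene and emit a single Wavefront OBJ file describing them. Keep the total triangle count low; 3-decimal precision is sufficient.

v -0.329 0.192 -3.314
v 0.178 0.533 -3.509
v 0.302 -0.573 -3.011
v 0.809 -0.232 -3.206
v 0.471 -0.041 -2.696
v 0.081 0.433 -2.883
v 0.399 -0.473 -3.637
v 0.009 0.001 -3.824
v 0.628 0.122 -3.709
v 0.672 0.389 -3.127
v -0.192 -0.429 -3.393
v -0.148 -0.162 -2.811
v 0.907 1.355 0.042
v 1.226 0.949 -0.223
v 2.512 1.439 0.573
v 2.193 1.845 0.838
v 1.236 1.246 -0.423
v 2.522 1.737 0.373
v 1.121 1.585 -0.446
v 2.407 2.075 0.351
v 0.924 1.836 -0.282
v 2.21 2.326 0.514
v 0.721 1.903 0.005
v 2.007 2.393 0.802
v 0.588 1.761 0.307
v 1.874 2.251 1.103
v 0.578 1.463 0.507
v 1.864 1.954 1.303
v 0.693 1.125 0.529
v 1.979 1.615 1.326
v 0.89 0.874 0.366
v 2.176 1.364 1.162
v 1.093 0.807 0.078
v 2.379 1.297 0.875
v -3.497 -3.531 0.972
v -3.133 -3.055 1.247
v -4.443 -3.489 2.148
v -3.416 -2.877 1.014
v -3.731 -2.95 0.764
v -3.956 -3.244 0.593
v -4.006 -3.648 0.567
v -3.862 -4.007 0.696
v -3.578 -4.185 0.93
v -3.264 -4.112 1.18
v -3.039 -3.818 1.35
v -2.989 -3.414 1.376
v 3.681 -1.418 0.267
v 4.495 -1.785 0.893
v 3.739 -0.362 0.813
v 4.748 -1.565 0.439
v 4.714 -1.305 -0.061
v 4.404 -1.075 -0.473
v 3.901 -0.938 -0.686
v 3.338 -0.929 -0.644
v 2.867 -1.051 -0.358
v 2.615 -1.271 0.096
v 2.648 -1.531 0.595
v 2.958 -1.761 1.007
v 3.462 -1.898 1.221
v 4.024 -1.907 1.179
f 1 12 6
f 1 6 2
f 1 2 8
f 1 8 11
f 1 11 12
f 2 6 10
f 6 12 5
f 12 11 3
f 11 8 7
f 8 2 9
f 4 10 5
f 4 5 3
f 4 3 7
f 4 7 9
f 4 9 10
f 5 10 6
f 3 5 12
f 7 3 11
f 9 7 8
f 10 9 2
f 14 13 17
f 14 17 15
f 15 17 18
f 15 18 16
f 17 13 19
f 17 19 18
f 18 19 20
f 18 20 16
f 19 13 21
f 19 21 20
f 20 21 22
f 20 22 16
f 21 13 23
f 21 23 22
f 22 23 24
f 22 24 16
f 23 13 25
f 23 25 24
f 24 25 26
f 24 26 16
f 25 13 27
f 25 27 26
f 26 27 28
f 26 28 16
f 27 13 29
f 27 29 28
f 28 29 30
f 28 30 16
f 29 13 31
f 29 31 30
f 30 31 32
f 30 32 16
f 31 13 33
f 31 33 32
f 32 33 34
f 32 34 16
f 33 13 14
f 33 14 34
f 34 14 15
f 34 15 16
f 36 35 38
f 36 38 37
f 38 35 39
f 38 39 37
f 39 35 40
f 39 40 37
f 40 35 41
f 40 41 37
f 41 35 42
f 41 42 37
f 42 35 43
f 42 43 37
f 43 35 44
f 43 44 37
f 44 35 45
f 44 45 37
f 45 35 46
f 45 46 37
f 46 35 36
f 46 36 37
f 48 47 50
f 48 50 49
f 50 47 51
f 50 51 49
f 51 47 52
f 51 52 49
f 52 47 53
f 52 53 49
f 53 47 54
f 53 54 49
f 54 47 55
f 54 55 49
f 55 47 56
f 55 56 49
f 56 47 57
f 56 57 49
f 57 47 58
f 57 58 49
f 58 47 59
f 58 59 49
f 59 47 60
f 59 60 49
f 60 47 48
f 60 48 49



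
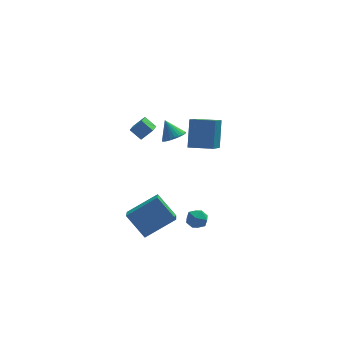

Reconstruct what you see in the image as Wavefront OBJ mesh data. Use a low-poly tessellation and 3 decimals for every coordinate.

v -3.86 2.364 0.689
v -3.261 2.43 1.246
v -3.547 3.373 0.235
v -2.949 3.439 0.792
v -3.351 1.981 0.188
v -2.753 2.047 0.745
v -3.039 2.99 -0.266
v -2.44 3.056 0.291
v -1.603 -1.339 -3.385
v -1.027 -1.316 -3.64
v -1.313 -2.124 -2.8
v -0.737 -2.101 -3.055
v -0.933 -1.637 -2.675
v -1.112 -1.152 -3.037
v -1.228 -2.288 -3.403
v -1.407 -1.803 -3.765
v -0.795 -1.903 -3.651
v -0.612 -1.5 -3.201
v -1.728 -1.94 -3.239
v -1.545 -1.537 -2.789
v -1.598 2.669 -0.308
v -0.978 2.755 -0.1
v -1.982 3.171 0.628
v -1.017 2.973 -0.233
v -1.144 3.144 -0.377
v -1.341 3.243 -0.51
v -1.577 3.254 -0.613
v -1.816 3.177 -0.67
v -2.022 3.022 -0.671
v -2.163 2.814 -0.617
v -2.218 2.583 -0.517
v -2.179 2.366 -0.384
v -2.051 2.195 -0.24
v -1.855 2.096 -0.107
v -1.619 2.084 -0.004
v -1.38 2.162 0.053
v -1.174 2.316 0.054
v -1.033 2.525 0.001
v -0.942 2.491 -1.062
v -0.693 3.437 0.352
v -0.324 4.09 -2.24
v -0.075 5.036 -0.826
v 0.295 2.064 -0.994
v 0.544 3.01 0.42
v 0.913 3.663 -2.172
v 1.162 4.609 -0.758
v -3.754 -2.114 -3.642
v -3.931 -3.226 -3.013
v -4.536 -1.368 -2.546
v -4.714 -2.48 -1.916
v -2.206 -1.84 -2.724
v -2.384 -2.952 -2.094
v -2.989 -1.094 -1.627
v -3.166 -2.206 -0.998
f 2 4 1
f 5 2 1
f 1 4 3
f 3 5 1
f 2 8 4
f 6 2 5
f 6 8 2
f 4 8 3
f 7 5 3
f 3 8 7
f 7 6 5
f 8 6 7
f 9 20 14
f 9 14 10
f 9 10 16
f 9 16 19
f 9 19 20
f 10 14 18
f 14 20 13
f 20 19 11
f 19 16 15
f 16 10 17
f 12 18 13
f 12 13 11
f 12 11 15
f 12 15 17
f 12 17 18
f 13 18 14
f 11 13 20
f 15 11 19
f 17 15 16
f 18 17 10
f 22 21 24
f 22 24 23
f 24 21 25
f 24 25 23
f 25 21 26
f 25 26 23
f 26 21 27
f 26 27 23
f 27 21 28
f 27 28 23
f 28 21 29
f 28 29 23
f 29 21 30
f 29 30 23
f 30 21 31
f 30 31 23
f 31 21 32
f 31 32 23
f 32 21 33
f 32 33 23
f 33 21 34
f 33 34 23
f 34 21 35
f 34 35 23
f 35 21 36
f 35 36 23
f 36 21 37
f 36 37 23
f 37 21 38
f 37 38 23
f 38 21 22
f 38 22 23
f 40 42 39
f 43 40 39
f 39 42 41
f 41 43 39
f 40 46 42
f 44 40 43
f 44 46 40
f 42 46 41
f 45 43 41
f 41 46 45
f 45 44 43
f 46 44 45
f 48 50 47
f 51 48 47
f 47 50 49
f 49 51 47
f 48 54 50
f 52 48 51
f 52 54 48
f 50 54 49
f 53 51 49
f 49 54 53
f 53 52 51
f 54 52 53



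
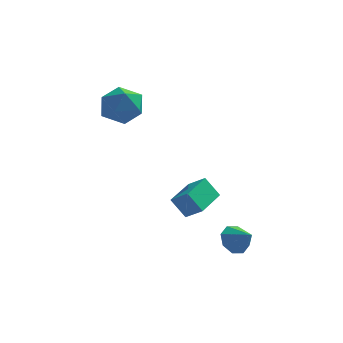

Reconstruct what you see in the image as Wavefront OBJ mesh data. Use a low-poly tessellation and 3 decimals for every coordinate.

v -0.507 1.79 -1.595
v 0.316 1.455 -0.981
v 0.076 3.597 -1.387
v 0.898 3.262 -0.774
v 0.202 1.678 -2.606
v 1.024 1.343 -1.993
v 0.784 3.485 -2.399
v 1.607 3.15 -1.785
v -2.787 4.149 3.746
v -2.077 3.403 3.175
v -3.803 2.677 4.405
v -3.093 1.931 3.834
v -2.688 2.538 4.759
v -2.061 3.448 4.351
v -3.819 2.632 3.229
v -3.192 3.542 2.821
v -2.715 2.466 2.855
v -2.016 2.407 3.801
v -3.864 3.673 3.779
v -3.165 3.614 4.725
v 2.869 -1.974 -2.009
v 3.469 -1.659 -2.471
v 3.651 -2.526 -1.371
v 3.327 -1.294 -1.981
v 2.917 -1.327 -1.507
v 2.479 -1.739 -1.327
v 2.27 -2.288 -1.546
v 2.411 -2.653 -2.037
v 2.821 -2.62 -2.511
v 3.26 -2.208 -2.691
f 2 4 1
f 5 2 1
f 1 4 3
f 3 5 1
f 2 8 4
f 6 2 5
f 6 8 2
f 4 8 3
f 7 5 3
f 3 8 7
f 7 6 5
f 8 6 7
f 9 20 14
f 9 14 10
f 9 10 16
f 9 16 19
f 9 19 20
f 10 14 18
f 14 20 13
f 20 19 11
f 19 16 15
f 16 10 17
f 12 18 13
f 12 13 11
f 12 11 15
f 12 15 17
f 12 17 18
f 13 18 14
f 11 13 20
f 15 11 19
f 17 15 16
f 18 17 10
f 22 21 24
f 22 24 23
f 24 21 25
f 24 25 23
f 25 21 26
f 25 26 23
f 26 21 27
f 26 27 23
f 27 21 28
f 27 28 23
f 28 21 29
f 28 29 23
f 29 21 30
f 29 30 23
f 30 21 22
f 30 22 23



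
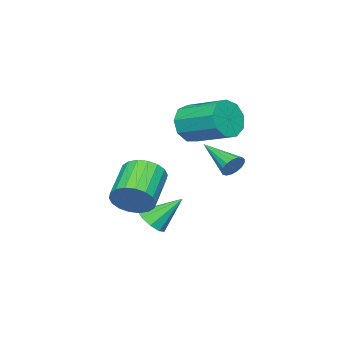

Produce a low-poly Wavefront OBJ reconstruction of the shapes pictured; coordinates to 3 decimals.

v -2.779 0.58 -2.182
v -2.434 0.749 -1.658
v -3.161 -1.26 -1.338
v -2.723 0.84 -1.589
v -3.025 0.872 -1.656
v -3.271 0.837 -1.843
v -3.404 0.743 -2.108
v -3.394 0.612 -2.39
v -3.243 0.474 -2.624
v -2.986 0.359 -2.757
v -2.681 0.296 -2.758
v -2.399 0.297 -2.627
v -2.204 0.364 -2.394
v -2.141 0.479 -2.112
v -2.224 0.618 -1.847
v 1.244 -0.841 -4.49
v 1.628 -1.251 -3.92
v 0.456 0.201 -3.21
v 1.931 -0.825 -4.081
v 1.913 -0.406 -4.433
v 1.582 -0.191 -4.812
v 1.093 -0.28 -5.04
v 0.675 -0.632 -5.011
v 0.523 -1.082 -4.739
v 0.709 -1.419 -4.35
v 1.145 -1.486 -4.027
v -1.985 -1.152 0.23
v -1.537 -1.474 1.135
v -1.466 0.59 1.835
v -1.915 0.912 0.93
v -1.025 -1.325 0.644
v -0.954 0.739 1.343
v -0.962 -1.095 -0.041
v -0.891 0.969 0.659
v -1.378 -0.892 -0.599
v -1.308 1.172 0.101
v -2.078 -0.81 -0.769
v -2.008 1.254 -0.069
v -2.735 -0.888 -0.471
v -2.664 1.175 0.228
v -3.041 -1.09 0.154
v -2.97 0.974 0.854
v -2.853 -1.32 0.816
v -2.782 0.743 1.515
v -2.259 -1.472 1.203
v -2.188 0.591 1.902
v 3.108 -0.411 -2.616
v 3.671 -0.813 -1.894
v 1.995 -1.451 -0.942
v 1.432 -1.049 -1.664
v 3.599 -0.4 -1.745
v 1.923 -1.038 -0.793
v 3.429 0.011 -1.768
v 1.753 -0.627 -0.816
v 3.196 0.338 -1.959
v 1.52 -0.299 -1.008
v 2.945 0.517 -2.281
v 1.269 -0.121 -1.329
v 2.727 0.512 -2.669
v 1.051 -0.126 -1.717
v 2.584 0.324 -3.046
v 0.908 -0.313 -2.094
v 2.545 -0.009 -3.338
v 0.869 -0.647 -2.386
v 2.617 -0.422 -3.487
v 0.941 -1.06 -2.535
v 2.787 -0.833 -3.464
v 1.111 -1.471 -2.512
v 3.02 -1.161 -3.272
v 1.344 -1.798 -2.321
v 3.271 -1.339 -2.951
v 1.595 -1.977 -1.999
v 3.489 -1.334 -2.563
v 1.813 -1.972 -1.611
v 3.632 -1.147 -2.186
v 1.956 -1.784 -1.234
f 2 1 4
f 2 4 3
f 4 1 5
f 4 5 3
f 5 1 6
f 5 6 3
f 6 1 7
f 6 7 3
f 7 1 8
f 7 8 3
f 8 1 9
f 8 9 3
f 9 1 10
f 9 10 3
f 10 1 11
f 10 11 3
f 11 1 12
f 11 12 3
f 12 1 13
f 12 13 3
f 13 1 14
f 13 14 3
f 14 1 15
f 14 15 3
f 15 1 2
f 15 2 3
f 17 16 19
f 17 19 18
f 19 16 20
f 19 20 18
f 20 16 21
f 20 21 18
f 21 16 22
f 21 22 18
f 22 16 23
f 22 23 18
f 23 16 24
f 23 24 18
f 24 16 25
f 24 25 18
f 25 16 26
f 25 26 18
f 26 16 17
f 26 17 18
f 28 27 31
f 28 31 29
f 29 31 32
f 29 32 30
f 31 27 33
f 31 33 32
f 32 33 34
f 32 34 30
f 33 27 35
f 33 35 34
f 34 35 36
f 34 36 30
f 35 27 37
f 35 37 36
f 36 37 38
f 36 38 30
f 37 27 39
f 37 39 38
f 38 39 40
f 38 40 30
f 39 27 41
f 39 41 40
f 40 41 42
f 40 42 30
f 41 27 43
f 41 43 42
f 42 43 44
f 42 44 30
f 43 27 45
f 43 45 44
f 44 45 46
f 44 46 30
f 45 27 28
f 45 28 46
f 46 28 29
f 46 29 30
f 48 47 51
f 48 51 49
f 49 51 52
f 49 52 50
f 51 47 53
f 51 53 52
f 52 53 54
f 52 54 50
f 53 47 55
f 53 55 54
f 54 55 56
f 54 56 50
f 55 47 57
f 55 57 56
f 56 57 58
f 56 58 50
f 57 47 59
f 57 59 58
f 58 59 60
f 58 60 50
f 59 47 61
f 59 61 60
f 60 61 62
f 60 62 50
f 61 47 63
f 61 63 62
f 62 63 64
f 62 64 50
f 63 47 65
f 63 65 64
f 64 65 66
f 64 66 50
f 65 47 67
f 65 67 66
f 66 67 68
f 66 68 50
f 67 47 69
f 67 69 68
f 68 69 70
f 68 70 50
f 69 47 71
f 69 71 70
f 70 71 72
f 70 72 50
f 71 47 73
f 71 73 72
f 72 73 74
f 72 74 50
f 73 47 75
f 73 75 74
f 74 75 76
f 74 76 50
f 75 47 48
f 75 48 76
f 76 48 49
f 76 49 50



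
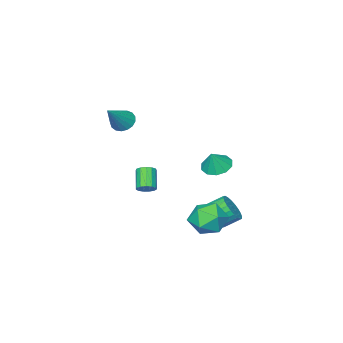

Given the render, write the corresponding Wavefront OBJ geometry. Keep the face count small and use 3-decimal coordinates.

v 0.515 2.118 -0.64
v 1.223 1.669 -0.94
v 1.065 2.262 0.44
v 1.3 2.202 -1.051
v 1.078 2.703 -1.004
v 0.64 2.981 -0.819
v 0.155 2.928 -0.565
v -0.192 2.566 -0.34
v -0.27 2.033 -0.229
v -0.047 1.532 -0.275
v 0.39 1.255 -0.461
v 0.875 1.307 -0.715
v 2.353 -3.44 1.319
v 2.884 -3.421 0.762
v 3.767 -3.06 2.681
v 2.768 -3.072 0.785
v 2.557 -2.807 0.931
v 2.299 -2.687 1.165
v 2.053 -2.74 1.435
v 1.876 -2.953 1.678
v 1.808 -3.278 1.839
v 1.865 -3.639 1.881
v 2.034 -3.955 1.794
v 2.275 -4.153 1.598
v 2.535 -4.188 1.339
v 2.752 -4.051 1.074
v 2.878 -3.774 0.866
v 1.071 -2.993 -4.304
v 1.472 -3.421 -4.371
v 0.789 -4.215 -3.382
v 0.389 -3.787 -3.316
v 1.587 -3.221 -4.131
v 0.904 -4.015 -3.143
v 1.539 -2.949 -3.946
v 0.856 -3.743 -2.958
v 1.341 -2.691 -3.875
v 0.658 -3.485 -2.887
v 1.059 -2.529 -3.94
v 0.376 -3.323 -2.952
v 0.78 -2.514 -4.121
v 0.097 -3.308 -3.132
v 0.594 -2.651 -4.36
v -0.089 -3.445 -3.371
v 0.559 -2.897 -4.581
v -0.124 -3.691 -3.592
v 0.687 -3.173 -4.714
v 0.004 -3.967 -3.726
v 0.937 -3.393 -4.717
v 0.254 -4.186 -3.729
v 1.23 -3.485 -4.589
v 0.547 -4.278 -3.601
v 1.147 2.681 -4.099
v 1.836 3.221 -3.85
v 1.122 3.838 -3.211
v 0.433 3.299 -3.461
v 1.72 3.387 -4.141
v 1.006 4.005 -3.502
v 1.517 3.446 -4.426
v 0.802 4.064 -3.787
v 1.257 3.389 -4.661
v 0.542 4.006 -4.022
v 0.98 3.224 -4.811
v 0.266 3.841 -4.172
v 0.729 2.976 -4.852
v 0.015 3.594 -4.213
v 0.542 2.684 -4.779
v -0.173 3.301 -4.14
v 0.447 2.391 -4.602
v -0.268 3.008 -3.964
v 0.458 2.142 -4.349
v -0.256 2.759 -3.71
v 0.574 1.975 -4.058
v -0.14 2.593 -3.419
v 0.778 1.916 -3.773
v 0.063 2.534 -3.134
v 1.038 1.974 -3.538
v 0.323 2.591 -2.899
v 1.314 2.139 -3.388
v 0.6 2.756 -2.749
v 1.565 2.386 -3.347
v 0.851 3.004 -2.708
v 1.753 2.679 -3.42
v 1.038 3.296 -2.781
v 1.848 2.972 -3.596
v 1.133 3.589 -2.958
v 1.85 4.524 -3.18
v 2.894 4.754 -2.686
v 2.526 2.866 -3.834
v 3.57 3.096 -3.34
v 2.635 2.866 -2.662
v 2.218 3.89 -2.257
v 3.202 3.73 -4.263
v 2.785 4.754 -3.858
v 3.73 4.263 -3.355
v 3.379 3.729 -2.365
v 2.041 3.891 -4.155
v 1.69 3.357 -3.165
f 2 1 4
f 2 4 3
f 4 1 5
f 4 5 3
f 5 1 6
f 5 6 3
f 6 1 7
f 6 7 3
f 7 1 8
f 7 8 3
f 8 1 9
f 8 9 3
f 9 1 10
f 9 10 3
f 10 1 11
f 10 11 3
f 11 1 12
f 11 12 3
f 12 1 2
f 12 2 3
f 14 13 16
f 14 16 15
f 16 13 17
f 16 17 15
f 17 13 18
f 17 18 15
f 18 13 19
f 18 19 15
f 19 13 20
f 19 20 15
f 20 13 21
f 20 21 15
f 21 13 22
f 21 22 15
f 22 13 23
f 22 23 15
f 23 13 24
f 23 24 15
f 24 13 25
f 24 25 15
f 25 13 26
f 25 26 15
f 26 13 27
f 26 27 15
f 27 13 14
f 27 14 15
f 29 28 32
f 29 32 30
f 30 32 33
f 30 33 31
f 32 28 34
f 32 34 33
f 33 34 35
f 33 35 31
f 34 28 36
f 34 36 35
f 35 36 37
f 35 37 31
f 36 28 38
f 36 38 37
f 37 38 39
f 37 39 31
f 38 28 40
f 38 40 39
f 39 40 41
f 39 41 31
f 40 28 42
f 40 42 41
f 41 42 43
f 41 43 31
f 42 28 44
f 42 44 43
f 43 44 45
f 43 45 31
f 44 28 46
f 44 46 45
f 45 46 47
f 45 47 31
f 46 28 48
f 46 48 47
f 47 48 49
f 47 49 31
f 48 28 50
f 48 50 49
f 49 50 51
f 49 51 31
f 50 28 29
f 50 29 51
f 51 29 30
f 51 30 31
f 53 52 56
f 53 56 54
f 54 56 57
f 54 57 55
f 56 52 58
f 56 58 57
f 57 58 59
f 57 59 55
f 58 52 60
f 58 60 59
f 59 60 61
f 59 61 55
f 60 52 62
f 60 62 61
f 61 62 63
f 61 63 55
f 62 52 64
f 62 64 63
f 63 64 65
f 63 65 55
f 64 52 66
f 64 66 65
f 65 66 67
f 65 67 55
f 66 52 68
f 66 68 67
f 67 68 69
f 67 69 55
f 68 52 70
f 68 70 69
f 69 70 71
f 69 71 55
f 70 52 72
f 70 72 71
f 71 72 73
f 71 73 55
f 72 52 74
f 72 74 73
f 73 74 75
f 73 75 55
f 74 52 76
f 74 76 75
f 75 76 77
f 75 77 55
f 76 52 78
f 76 78 77
f 77 78 79
f 77 79 55
f 78 52 80
f 78 80 79
f 79 80 81
f 79 81 55
f 80 52 82
f 80 82 81
f 81 82 83
f 81 83 55
f 82 52 84
f 82 84 83
f 83 84 85
f 83 85 55
f 84 52 53
f 84 53 85
f 85 53 54
f 85 54 55
f 86 97 91
f 86 91 87
f 86 87 93
f 86 93 96
f 86 96 97
f 87 91 95
f 91 97 90
f 97 96 88
f 96 93 92
f 93 87 94
f 89 95 90
f 89 90 88
f 89 88 92
f 89 92 94
f 89 94 95
f 90 95 91
f 88 90 97
f 92 88 96
f 94 92 93
f 95 94 87



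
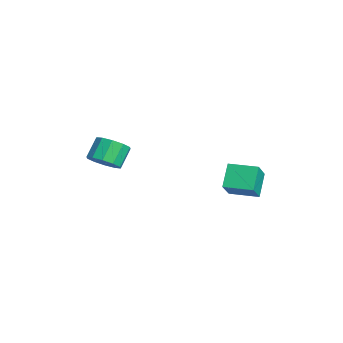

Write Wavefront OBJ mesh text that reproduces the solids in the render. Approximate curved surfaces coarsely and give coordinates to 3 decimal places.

v 0.195 2.433 -0.703
v 1.159 1.891 0.368
v 0.899 3.724 -0.683
v 1.863 3.181 0.389
v 1.057 1.979 -1.709
v 2.021 1.436 -0.637
v 1.761 3.269 -1.688
v 2.725 2.727 -0.617
v -2.212 -3.35 -0.807
v -1.636 -2.66 -0.858
v -2.273 -2.06 0.076
v -2.848 -2.75 0.127
v -2.056 -2.56 -1.209
v -2.693 -1.96 -0.275
v -2.536 -2.762 -1.406
v -3.173 -2.162 -0.472
v -2.891 -3.188 -1.374
v -3.528 -2.588 -0.44
v -2.987 -3.677 -1.126
v -3.624 -3.077 -0.192
v -2.787 -4.04 -0.756
v -3.424 -3.44 0.178
v -2.367 -4.14 -0.405
v -3.004 -3.54 0.529
v -1.887 -3.938 -0.208
v -2.524 -3.338 0.726
v -1.532 -3.512 -0.24
v -2.169 -2.912 0.694
v -1.436 -3.023 -0.488
v -2.073 -2.423 0.446
f 2 4 1
f 5 2 1
f 1 4 3
f 3 5 1
f 2 8 4
f 6 2 5
f 6 8 2
f 4 8 3
f 7 5 3
f 3 8 7
f 7 6 5
f 8 6 7
f 10 9 13
f 10 13 11
f 11 13 14
f 11 14 12
f 13 9 15
f 13 15 14
f 14 15 16
f 14 16 12
f 15 9 17
f 15 17 16
f 16 17 18
f 16 18 12
f 17 9 19
f 17 19 18
f 18 19 20
f 18 20 12
f 19 9 21
f 19 21 20
f 20 21 22
f 20 22 12
f 21 9 23
f 21 23 22
f 22 23 24
f 22 24 12
f 23 9 25
f 23 25 24
f 24 25 26
f 24 26 12
f 25 9 27
f 25 27 26
f 26 27 28
f 26 28 12
f 27 9 29
f 27 29 28
f 28 29 30
f 28 30 12
f 29 9 10
f 29 10 30
f 30 10 11
f 30 11 12



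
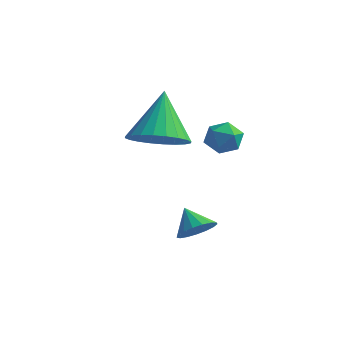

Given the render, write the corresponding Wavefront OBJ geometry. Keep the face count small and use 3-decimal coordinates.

v -1.372 3.037 2.672
v -1.046 2.897 2.064
v -1.274 1.943 2.976
v -0.948 1.803 2.368
v -0.627 2.195 2.857
v -0.688 2.871 2.67
v -1.632 1.969 2.37
v -1.693 2.645 2.183
v -1.207 2.237 1.877
v -0.585 2.377 2.178
v -1.735 2.463 2.862
v -1.113 2.603 3.163
v -1.112 0.829 -0.988
v -0.716 0.529 -0.481
v -1.788 1.111 -0.292
v -0.599 0.848 -0.497
v -0.6 1.162 -0.626
v -0.719 1.4 -0.837
v -0.927 1.508 -1.083
v -1.178 1.459 -1.308
v -1.414 1.267 -1.458
v -1.58 0.974 -1.501
v -1.64 0.648 -1.427
v -1.578 0.363 -1.252
v -1.41 0.185 -1.016
v -1.174 0.155 -0.774
v -0.923 0.279 -0.581
v -3.222 1.727 2.159
v -2.228 2.173 2.157
v -3.698 2.793 3.881
v -2.446 2.454 1.923
v -2.781 2.624 1.725
v -3.184 2.657 1.593
v -3.593 2.549 1.547
v -3.945 2.316 1.595
v -4.188 1.993 1.728
v -4.283 1.629 1.927
v -4.217 1.28 2.161
v -3.999 1 2.395
v -3.664 0.829 2.593
v -3.261 0.796 2.725
v -2.852 0.904 2.771
v -2.5 1.138 2.724
v -2.257 1.461 2.59
v -2.162 1.824 2.391
f 1 12 6
f 1 6 2
f 1 2 8
f 1 8 11
f 1 11 12
f 2 6 10
f 6 12 5
f 12 11 3
f 11 8 7
f 8 2 9
f 4 10 5
f 4 5 3
f 4 3 7
f 4 7 9
f 4 9 10
f 5 10 6
f 3 5 12
f 7 3 11
f 9 7 8
f 10 9 2
f 14 13 16
f 14 16 15
f 16 13 17
f 16 17 15
f 17 13 18
f 17 18 15
f 18 13 19
f 18 19 15
f 19 13 20
f 19 20 15
f 20 13 21
f 20 21 15
f 21 13 22
f 21 22 15
f 22 13 23
f 22 23 15
f 23 13 24
f 23 24 15
f 24 13 25
f 24 25 15
f 25 13 26
f 25 26 15
f 26 13 27
f 26 27 15
f 27 13 14
f 27 14 15
f 29 28 31
f 29 31 30
f 31 28 32
f 31 32 30
f 32 28 33
f 32 33 30
f 33 28 34
f 33 34 30
f 34 28 35
f 34 35 30
f 35 28 36
f 35 36 30
f 36 28 37
f 36 37 30
f 37 28 38
f 37 38 30
f 38 28 39
f 38 39 30
f 39 28 40
f 39 40 30
f 40 28 41
f 40 41 30
f 41 28 42
f 41 42 30
f 42 28 43
f 42 43 30
f 43 28 44
f 43 44 30
f 44 28 45
f 44 45 30
f 45 28 29
f 45 29 30



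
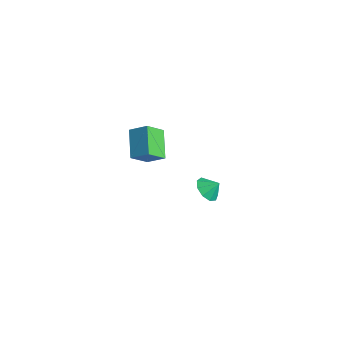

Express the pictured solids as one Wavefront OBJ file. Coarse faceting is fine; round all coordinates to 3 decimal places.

v -2.073 -1.618 4.652
v -1.166 -0.98 5.368
v -2.06 -0.454 3.598
v -1.153 0.184 4.314
v -0.627 -2.544 3.646
v 0.28 -1.906 4.362
v -0.614 -1.38 2.592
v 0.293 -0.742 3.308
v -1.516 3.704 -3.928
v -0.696 3.29 -4.173
v -1.024 4.256 -3.212
v -0.787 3.829 -4.525
v -1.219 4.309 -4.598
v -1.79 4.505 -4.358
v -2.233 4.327 -3.917
v -2.34 3.857 -3.481
v -2.062 3.315 -3.254
v -1.528 2.955 -3.343
v -0.989 2.946 -3.706
f 2 4 1
f 5 2 1
f 1 4 3
f 3 5 1
f 2 8 4
f 6 2 5
f 6 8 2
f 4 8 3
f 7 5 3
f 3 8 7
f 7 6 5
f 8 6 7
f 10 9 12
f 10 12 11
f 12 9 13
f 12 13 11
f 13 9 14
f 13 14 11
f 14 9 15
f 14 15 11
f 15 9 16
f 15 16 11
f 16 9 17
f 16 17 11
f 17 9 18
f 17 18 11
f 18 9 19
f 18 19 11
f 19 9 10
f 19 10 11



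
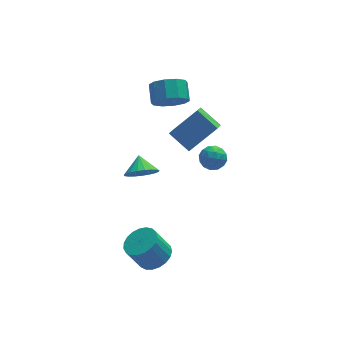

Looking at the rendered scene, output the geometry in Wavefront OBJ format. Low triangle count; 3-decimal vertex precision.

v -1.772 1.626 -2.035
v -0.977 1.898 -2.5
v -1.728 2.574 -1.405
v -1.264 2.06 -2.724
v -1.639 2.147 -2.83
v -2.037 2.144 -2.798
v -2.389 2.052 -2.634
v -2.634 1.885 -2.367
v -2.73 1.674 -2.042
v -2.661 1.454 -1.716
v -2.437 1.264 -1.445
v -2.099 1.137 -1.277
v -1.704 1.094 -1.239
v -1.321 1.143 -1.339
v -1.015 1.275 -1.559
v -0.841 1.468 -1.862
v -0.827 1.688 -2.195
v -2.27 -3.874 -3.435
v -1.617 -4.49 -3.043
v -2.357 -4.402 -1.672
v -3.01 -3.786 -2.065
v -1.444 -4.128 -2.973
v -2.184 -4.039 -1.602
v -1.414 -3.722 -2.983
v -2.154 -3.633 -1.613
v -1.532 -3.342 -3.071
v -2.272 -3.253 -1.701
v -1.778 -3.054 -3.223
v -2.518 -2.965 -1.852
v -2.109 -2.908 -3.411
v -2.849 -2.819 -2.04
v -2.467 -2.929 -3.603
v -3.207 -2.841 -2.232
v -2.792 -3.114 -3.766
v -3.532 -3.025 -2.396
v -3.026 -3.43 -3.872
v -3.766 -3.341 -2.502
v -3.13 -3.823 -3.903
v -3.87 -3.734 -2.532
v -3.085 -4.225 -3.852
v -3.825 -4.136 -2.482
v -2.899 -4.566 -3.73
v -3.639 -4.477 -2.359
v -2.604 -4.788 -3.557
v -3.344 -4.699 -2.186
v -2.252 -4.851 -3.362
v -2.991 -4.763 -1.992
v -1.902 -4.746 -3.181
v -2.642 -4.658 -1.81
v 2.503 2.995 -2.497
v 3.056 2.428 -2.285
v 1.524 2.132 -2.255
v 2.077 1.565 -2.043
v 1.96 2.222 -1.566
v 2.564 2.755 -1.715
v 2.016 1.805 -2.825
v 2.62 2.338 -2.974
v 2.755 1.692 -2.487
v 2.72 1.95 -1.709
v 1.86 2.61 -2.831
v 1.825 2.868 -2.053
v 2.865 2.787 -2.412
v 1.715 1.773 -2.128
v 1.646 2.159 -1.847
v 1.971 1.825 -1.723
v 2.576 2.98 -2.078
v 2.901 2.646 -1.953
v 2.257 2.525 -1.53
v 1.679 1.914 -2.587
v 2.004 1.58 -2.462
v 2.609 2.735 -2.817
v 2.934 2.401 -2.693
v 2.323 2.035 -3.01
v 3.013 2.022 -2.406
v 2.438 1.514 -2.264
v 2.402 1.655 -2.724
v 2.757 1.969 -2.811
v 2.993 2.173 -1.949
v 2.418 1.666 -1.807
v 2.349 2.052 -1.526
v 2.704 2.365 -1.614
v 2.816 1.741 -2.068
v 2.162 2.894 -2.733
v 1.587 2.387 -2.591
v 1.876 2.195 -2.926
v 2.231 2.508 -3.014
v 2.142 3.046 -2.276
v 1.567 2.538 -2.134
v 1.823 2.591 -1.729
v 2.178 2.905 -1.816
v 1.764 2.819 -2.472
v -0.077 2.176 3.289
v 0.939 2.097 3.233
v 1.052 3.105 3.855
v 0.037 3.184 3.911
v 0.741 2.427 2.734
v 0.854 3.435 3.355
v 0.231 2.661 2.446
v 0.345 3.669 3.068
v -0.396 2.71 2.481
v -0.283 3.718 3.103
v -0.902 2.555 2.824
v -0.788 3.563 3.446
v -1.092 2.255 3.345
v -0.979 3.263 3.967
v -0.894 1.925 3.845
v -0.781 2.933 4.466
v -0.385 1.691 4.132
v -0.271 2.699 4.754
v 0.243 1.642 4.097
v 0.356 2.65 4.719
v 0.748 1.797 3.754
v 0.862 2.805 4.376
v 0.672 1.093 -0.109
v -0.179 2.069 0.686
v 1.026 1.786 -0.581
v 0.176 2.762 0.215
v 2.244 1.278 1.345
v 1.394 2.254 2.141
v 2.599 1.971 0.874
v 1.748 2.947 1.669
f 2 1 4
f 2 4 3
f 4 1 5
f 4 5 3
f 5 1 6
f 5 6 3
f 6 1 7
f 6 7 3
f 7 1 8
f 7 8 3
f 8 1 9
f 8 9 3
f 9 1 10
f 9 10 3
f 10 1 11
f 10 11 3
f 11 1 12
f 11 12 3
f 12 1 13
f 12 13 3
f 13 1 14
f 13 14 3
f 14 1 15
f 14 15 3
f 15 1 16
f 15 16 3
f 16 1 17
f 16 17 3
f 17 1 2
f 17 2 3
f 19 18 22
f 19 22 20
f 20 22 23
f 20 23 21
f 22 18 24
f 22 24 23
f 23 24 25
f 23 25 21
f 24 18 26
f 24 26 25
f 25 26 27
f 25 27 21
f 26 18 28
f 26 28 27
f 27 28 29
f 27 29 21
f 28 18 30
f 28 30 29
f 29 30 31
f 29 31 21
f 30 18 32
f 30 32 31
f 31 32 33
f 31 33 21
f 32 18 34
f 32 34 33
f 33 34 35
f 33 35 21
f 34 18 36
f 34 36 35
f 35 36 37
f 35 37 21
f 36 18 38
f 36 38 37
f 37 38 39
f 37 39 21
f 38 18 40
f 38 40 39
f 39 40 41
f 39 41 21
f 40 18 42
f 40 42 41
f 41 42 43
f 41 43 21
f 42 18 44
f 42 44 43
f 43 44 45
f 43 45 21
f 44 18 46
f 44 46 45
f 45 46 47
f 45 47 21
f 46 18 48
f 46 48 47
f 47 48 49
f 47 49 21
f 48 18 19
f 48 19 49
f 49 19 20
f 49 20 21
f 50 87 66
f 87 61 90
f 66 90 55
f 87 90 66
f 50 66 62
f 66 55 67
f 62 67 51
f 66 67 62
f 50 62 71
f 62 51 72
f 71 72 57
f 62 72 71
f 50 71 83
f 71 57 86
f 83 86 60
f 71 86 83
f 50 83 87
f 83 60 91
f 87 91 61
f 83 91 87
f 51 67 78
f 67 55 81
f 78 81 59
f 67 81 78
f 55 90 68
f 90 61 89
f 68 89 54
f 90 89 68
f 61 91 88
f 91 60 84
f 88 84 52
f 91 84 88
f 60 86 85
f 86 57 73
f 85 73 56
f 86 73 85
f 57 72 77
f 72 51 74
f 77 74 58
f 72 74 77
f 53 79 65
f 79 59 80
f 65 80 54
f 79 80 65
f 53 65 63
f 65 54 64
f 63 64 52
f 65 64 63
f 53 63 70
f 63 52 69
f 70 69 56
f 63 69 70
f 53 70 75
f 70 56 76
f 75 76 58
f 70 76 75
f 53 75 79
f 75 58 82
f 79 82 59
f 75 82 79
f 54 80 68
f 80 59 81
f 68 81 55
f 80 81 68
f 52 64 88
f 64 54 89
f 88 89 61
f 64 89 88
f 56 69 85
f 69 52 84
f 85 84 60
f 69 84 85
f 58 76 77
f 76 56 73
f 77 73 57
f 76 73 77
f 59 82 78
f 82 58 74
f 78 74 51
f 82 74 78
f 93 92 96
f 93 96 94
f 94 96 97
f 94 97 95
f 96 92 98
f 96 98 97
f 97 98 99
f 97 99 95
f 98 92 100
f 98 100 99
f 99 100 101
f 99 101 95
f 100 92 102
f 100 102 101
f 101 102 103
f 101 103 95
f 102 92 104
f 102 104 103
f 103 104 105
f 103 105 95
f 104 92 106
f 104 106 105
f 105 106 107
f 105 107 95
f 106 92 108
f 106 108 107
f 107 108 109
f 107 109 95
f 108 92 110
f 108 110 109
f 109 110 111
f 109 111 95
f 110 92 112
f 110 112 111
f 111 112 113
f 111 113 95
f 112 92 93
f 112 93 113
f 113 93 94
f 113 94 95
f 115 117 114
f 118 115 114
f 114 117 116
f 116 118 114
f 115 121 117
f 119 115 118
f 119 121 115
f 117 121 116
f 120 118 116
f 116 121 120
f 120 119 118
f 121 119 120

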